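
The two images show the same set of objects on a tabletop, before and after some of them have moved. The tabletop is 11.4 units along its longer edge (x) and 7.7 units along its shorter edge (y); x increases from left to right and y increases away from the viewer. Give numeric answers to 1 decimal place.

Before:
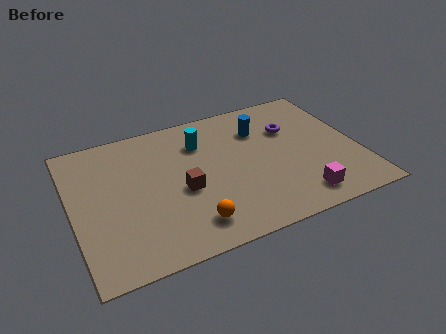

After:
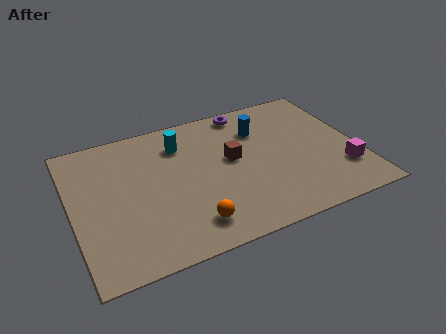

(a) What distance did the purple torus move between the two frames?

2.3

From (8.9, 5.2) to (7.3, 6.9), the purple torus covered √(1.6² + 1.7²) ≈ 2.3 units.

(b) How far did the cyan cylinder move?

0.8

From (5.3, 5.7) to (4.5, 5.9), the cyan cylinder covered √(0.8² + 0.2²) ≈ 0.8 units.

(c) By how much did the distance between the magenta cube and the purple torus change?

+1.8

Before: roughly 4.0 units apart; after: 5.8. That's 1.8 units further apart.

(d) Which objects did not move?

the blue cylinder and the orange sphere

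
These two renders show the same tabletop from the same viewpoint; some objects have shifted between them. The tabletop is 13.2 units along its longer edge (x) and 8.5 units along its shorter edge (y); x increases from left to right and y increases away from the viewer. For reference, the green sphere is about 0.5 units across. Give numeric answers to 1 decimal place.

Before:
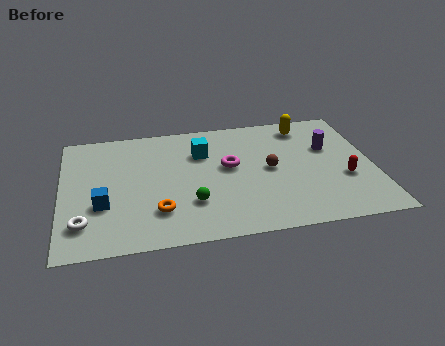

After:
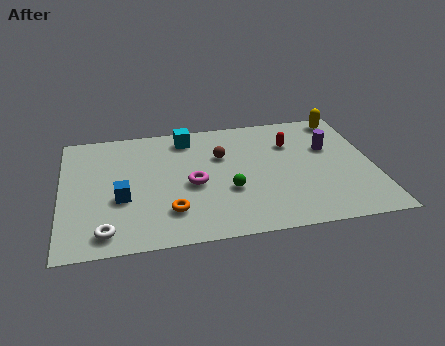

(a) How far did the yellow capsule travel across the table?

1.7

From (10.5, 7.2) to (12.2, 7.5), the yellow capsule covered √(1.7² + 0.3²) ≈ 1.7 units.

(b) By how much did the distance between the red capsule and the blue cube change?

-2.4

They were about 10.2 units apart before and 7.8 after — 2.4 units closer together.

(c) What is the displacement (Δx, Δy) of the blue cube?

(0.8, 0.3)

From the two frames, the blue cube sits at roughly (1.7, 3.0) before and (2.5, 3.3) after.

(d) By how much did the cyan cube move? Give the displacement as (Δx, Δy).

(-0.6, 1.2)

From the two frames, the cyan cube sits at roughly (6.0, 6.0) before and (5.4, 7.2) after.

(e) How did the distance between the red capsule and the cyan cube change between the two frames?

-2.0

The distance was about 6.6 in the first image and 4.6 in the second, so they moved 2.0 units closer together.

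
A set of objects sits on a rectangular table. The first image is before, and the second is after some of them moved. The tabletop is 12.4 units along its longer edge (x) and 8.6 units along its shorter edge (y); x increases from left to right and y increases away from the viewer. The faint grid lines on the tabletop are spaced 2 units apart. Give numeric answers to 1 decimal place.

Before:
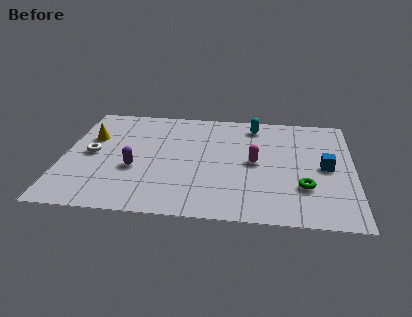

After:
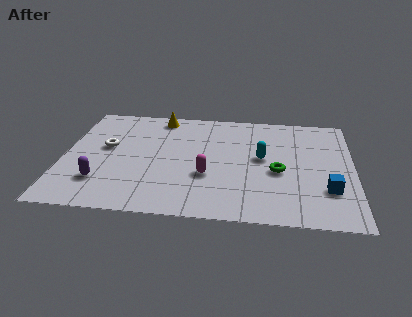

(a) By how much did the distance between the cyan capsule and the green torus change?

-4.0

The distance was about 5.2 in the first image and 1.2 in the second, so they moved 4.0 units closer together.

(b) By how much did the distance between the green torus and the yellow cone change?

-3.2

Before: roughly 9.7 units apart; after: 6.5. That's 3.2 units closer together.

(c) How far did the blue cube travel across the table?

1.7

The blue cube moved from about (11.2, 4.2) to (11.3, 2.5), a distance of √(0.1² + 1.7²) ≈ 1.7.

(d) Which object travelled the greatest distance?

the yellow cone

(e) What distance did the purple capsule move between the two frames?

1.8

From (3.1, 3.3) to (1.7, 2.2), the purple capsule covered √(1.4² + 1.1²) ≈ 1.8 units.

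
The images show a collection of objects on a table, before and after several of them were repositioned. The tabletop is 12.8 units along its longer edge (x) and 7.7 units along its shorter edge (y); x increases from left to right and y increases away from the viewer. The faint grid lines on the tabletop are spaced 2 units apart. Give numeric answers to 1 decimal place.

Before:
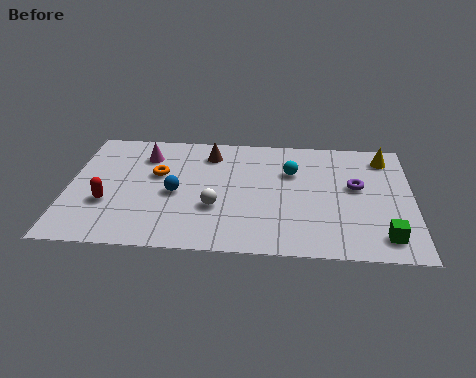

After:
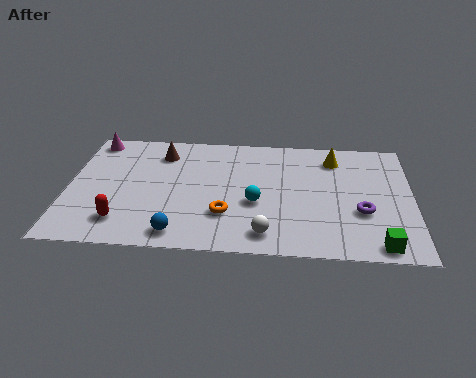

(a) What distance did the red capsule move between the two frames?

1.3

The red capsule moved from about (1.5, 2.7) to (2.1, 1.6), a distance of √(0.6² + 1.1²) ≈ 1.3.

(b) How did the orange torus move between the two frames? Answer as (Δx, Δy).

(2.6, -2.4)

The orange torus was at about (3.3, 4.7) and moved to about (5.9, 2.3).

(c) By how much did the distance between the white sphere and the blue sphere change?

+1.5

They were about 1.7 units apart before and 3.2 after — 1.5 units further apart.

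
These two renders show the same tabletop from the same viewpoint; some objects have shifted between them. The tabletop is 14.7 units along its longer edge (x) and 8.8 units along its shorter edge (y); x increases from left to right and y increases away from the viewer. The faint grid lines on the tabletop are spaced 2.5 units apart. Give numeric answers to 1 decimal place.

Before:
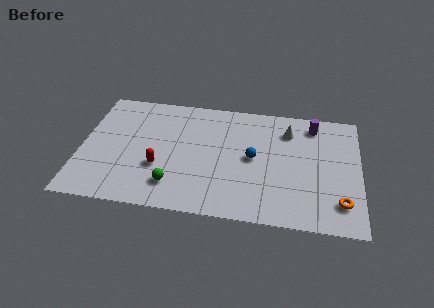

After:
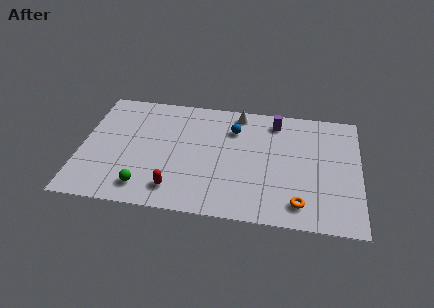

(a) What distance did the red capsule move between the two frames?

1.7

From (4.2, 3.1) to (5.1, 1.6), the red capsule covered √(0.9² + 1.5²) ≈ 1.7 units.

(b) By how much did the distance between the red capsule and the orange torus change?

-3.1

They were about 9.6 units apart before and 6.5 after — 3.1 units closer together.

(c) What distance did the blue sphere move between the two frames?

2.3

The blue sphere moved from about (9.1, 4.5) to (8.0, 6.5), a distance of √(1.1² + 2.0²) ≈ 2.3.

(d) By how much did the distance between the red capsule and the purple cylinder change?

-1.4

Before: roughly 9.1 units apart; after: 7.7. That's 1.4 units closer together.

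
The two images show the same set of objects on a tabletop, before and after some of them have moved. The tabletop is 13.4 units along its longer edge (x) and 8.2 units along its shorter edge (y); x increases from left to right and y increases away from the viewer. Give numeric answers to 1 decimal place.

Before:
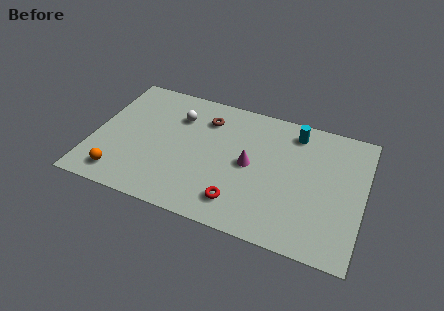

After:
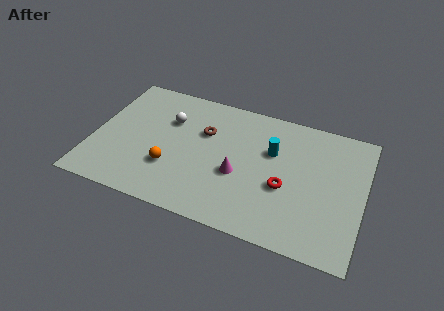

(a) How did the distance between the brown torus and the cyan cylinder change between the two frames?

-1.0

They were about 4.4 units apart before and 3.4 after — 1.0 units closer together.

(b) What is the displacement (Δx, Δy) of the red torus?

(2.1, 1.7)

From the two frames, the red torus sits at roughly (7.5, 1.6) before and (9.6, 3.3) after.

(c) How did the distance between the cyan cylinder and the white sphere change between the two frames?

-0.7

They were about 5.9 units apart before and 5.2 after — 0.7 units closer together.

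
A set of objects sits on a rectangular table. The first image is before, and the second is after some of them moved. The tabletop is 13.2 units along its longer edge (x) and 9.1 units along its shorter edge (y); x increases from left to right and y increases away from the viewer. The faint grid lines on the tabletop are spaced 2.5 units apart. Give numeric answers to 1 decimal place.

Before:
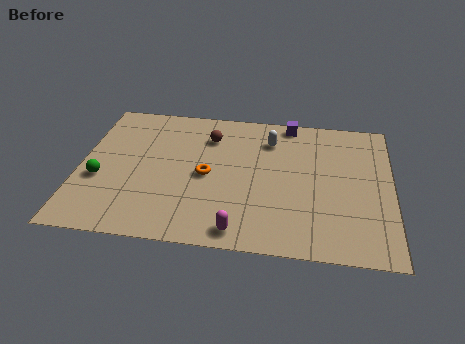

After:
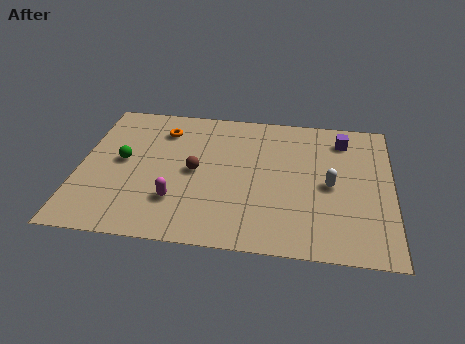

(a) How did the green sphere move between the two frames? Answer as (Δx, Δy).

(0.9, 1.3)

The green sphere was at about (0.9, 3.5) and moved to about (1.8, 4.8).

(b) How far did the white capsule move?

3.7

From (8.0, 7.0) to (10.6, 4.3), the white capsule covered √(2.6² + 2.7²) ≈ 3.7 units.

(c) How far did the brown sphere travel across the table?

2.5

The brown sphere was near (5.4, 6.9) before and (4.9, 4.5) after, so it travelled √(0.5² + 2.4²) ≈ 2.5 units.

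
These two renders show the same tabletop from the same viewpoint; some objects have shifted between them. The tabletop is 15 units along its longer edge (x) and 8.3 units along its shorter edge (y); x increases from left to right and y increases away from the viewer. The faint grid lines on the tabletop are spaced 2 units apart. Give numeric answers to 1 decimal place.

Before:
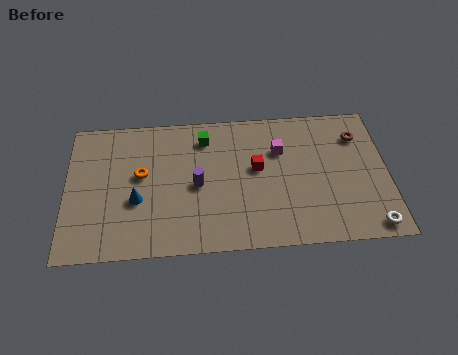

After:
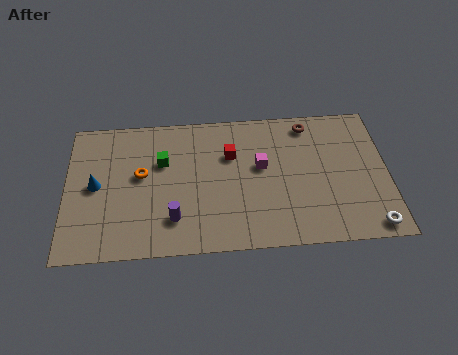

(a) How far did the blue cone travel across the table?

2.1

The blue cone moved from about (3.3, 3.2) to (1.4, 4.2), a distance of √(1.9² + 1.0²) ≈ 2.1.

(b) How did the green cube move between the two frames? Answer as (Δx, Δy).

(-2.0, -1.3)

The green cube started near (6.5, 6.7) and ended near (4.5, 5.4).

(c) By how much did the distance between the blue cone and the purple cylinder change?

+1.3

The distance was about 2.9 in the first image and 4.2 in the second, so they moved 1.3 units further apart.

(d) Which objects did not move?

the orange torus and the white torus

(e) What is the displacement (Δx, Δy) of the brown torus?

(-2.3, 0.9)

The brown torus started near (13.7, 6.3) and ended near (11.4, 7.2).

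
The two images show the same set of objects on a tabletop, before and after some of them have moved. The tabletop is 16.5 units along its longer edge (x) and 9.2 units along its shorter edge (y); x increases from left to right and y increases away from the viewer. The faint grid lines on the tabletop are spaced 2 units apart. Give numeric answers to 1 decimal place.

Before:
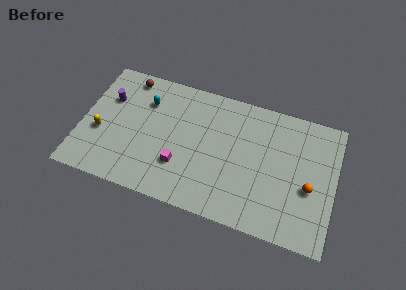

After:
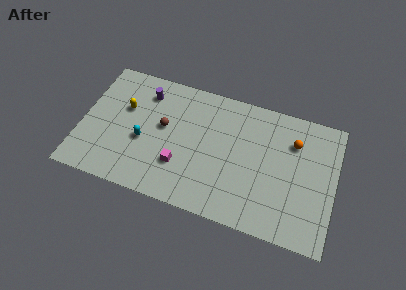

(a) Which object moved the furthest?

the brown sphere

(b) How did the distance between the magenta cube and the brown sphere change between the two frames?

-3.9

They were about 6.6 units apart before and 2.7 after — 3.9 units closer together.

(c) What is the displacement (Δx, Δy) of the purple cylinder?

(2.3, 1.1)

The purple cylinder was at about (1.6, 6.2) and moved to about (3.9, 7.3).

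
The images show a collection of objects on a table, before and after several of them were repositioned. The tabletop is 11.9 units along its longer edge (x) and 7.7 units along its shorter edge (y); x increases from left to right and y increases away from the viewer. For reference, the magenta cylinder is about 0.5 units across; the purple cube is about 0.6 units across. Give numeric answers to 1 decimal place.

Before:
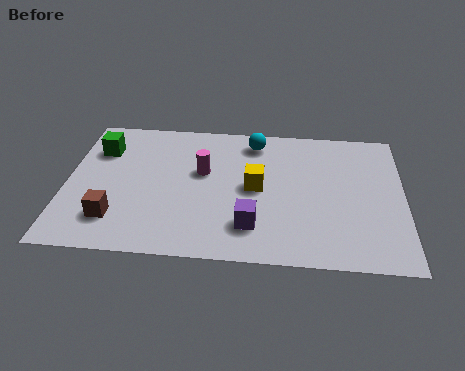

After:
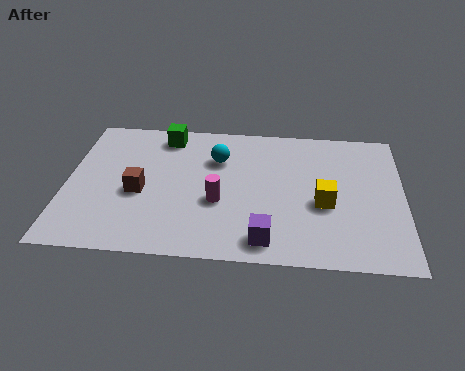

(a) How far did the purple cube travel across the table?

0.9

From (6.6, 1.8) to (7.1, 1.1), the purple cube covered √(0.5² + 0.7²) ≈ 0.9 units.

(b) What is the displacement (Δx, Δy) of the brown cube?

(0.8, 1.5)

From the two frames, the brown cube sits at roughly (1.8, 1.8) before and (2.6, 3.3) after.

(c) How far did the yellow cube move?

2.5

From (6.7, 3.9) to (9.1, 3.2), the yellow cube covered √(2.4² + 0.7²) ≈ 2.5 units.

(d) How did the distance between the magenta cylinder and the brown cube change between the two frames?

-1.3

They were about 4.1 units apart before and 2.8 after — 1.3 units closer together.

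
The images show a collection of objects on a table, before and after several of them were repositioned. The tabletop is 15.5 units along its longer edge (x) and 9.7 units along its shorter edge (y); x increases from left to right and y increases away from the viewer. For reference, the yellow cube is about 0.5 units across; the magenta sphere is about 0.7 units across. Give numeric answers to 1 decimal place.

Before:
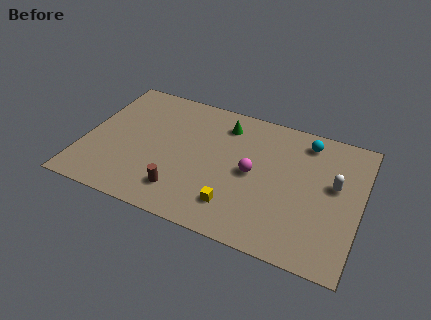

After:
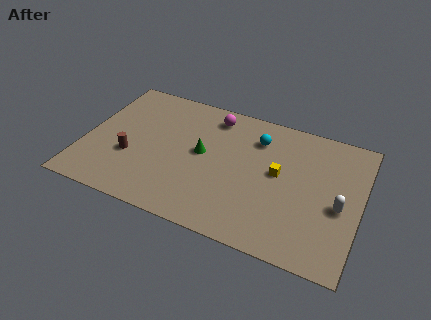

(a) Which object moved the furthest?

the magenta sphere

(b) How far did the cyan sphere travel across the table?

2.8

The cyan sphere moved from about (12.2, 8.2) to (9.5, 7.4), a distance of √(2.7² + 0.8²) ≈ 2.8.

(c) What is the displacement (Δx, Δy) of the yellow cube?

(2.1, 3.2)

The yellow cube started near (8.8, 2.1) and ended near (10.9, 5.3).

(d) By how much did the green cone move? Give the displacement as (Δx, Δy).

(-1.0, -2.6)

The green cone was at about (7.6, 7.8) and moved to about (6.6, 5.2).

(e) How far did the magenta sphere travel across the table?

4.3

The magenta sphere was near (9.5, 4.8) before and (6.9, 8.2) after, so it travelled √(2.6² + 3.4²) ≈ 4.3 units.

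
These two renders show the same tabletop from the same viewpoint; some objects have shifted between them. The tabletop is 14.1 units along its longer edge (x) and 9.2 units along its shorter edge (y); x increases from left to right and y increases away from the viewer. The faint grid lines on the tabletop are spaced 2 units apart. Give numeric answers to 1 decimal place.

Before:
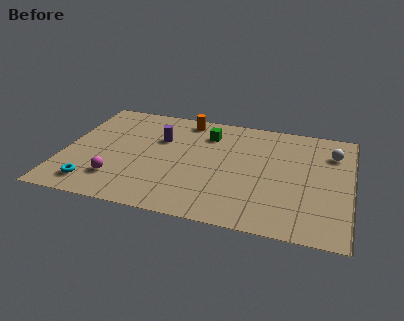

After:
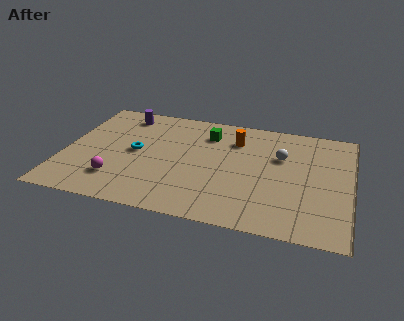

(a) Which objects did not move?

the magenta sphere and the green cube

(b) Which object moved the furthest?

the cyan torus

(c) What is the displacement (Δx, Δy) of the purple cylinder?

(-2.0, 1.7)

The purple cylinder was at about (4.6, 6.1) and moved to about (2.6, 7.8).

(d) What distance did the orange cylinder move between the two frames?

2.9

The orange cylinder moved from about (5.7, 8.1) to (8.3, 6.9), a distance of √(2.6² + 1.2²) ≈ 2.9.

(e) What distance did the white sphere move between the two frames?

2.7

The white sphere moved from about (13.1, 6.9) to (10.6, 6.0), a distance of √(2.5² + 0.9²) ≈ 2.7.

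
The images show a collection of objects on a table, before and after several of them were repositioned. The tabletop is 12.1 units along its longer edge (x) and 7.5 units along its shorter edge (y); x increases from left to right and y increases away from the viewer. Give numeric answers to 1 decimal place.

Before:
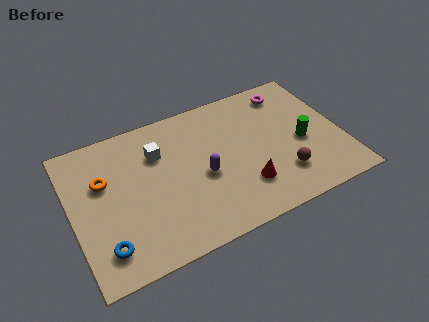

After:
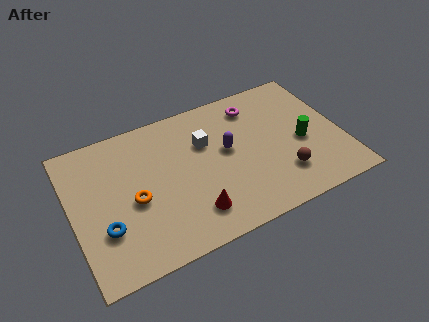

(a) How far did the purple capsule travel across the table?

1.5

The purple capsule was near (5.8, 3.3) before and (7.0, 4.2) after, so it travelled √(1.2² + 0.9²) ≈ 1.5 units.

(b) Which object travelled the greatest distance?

the red cone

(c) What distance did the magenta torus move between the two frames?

1.6

From (10.1, 6.3) to (8.5, 6.1), the magenta torus covered √(1.6² + 0.2²) ≈ 1.6 units.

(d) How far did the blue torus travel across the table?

0.9

The blue torus moved from about (1.2, 1.5) to (1.3, 2.4), a distance of √(0.1² + 0.9²) ≈ 0.9.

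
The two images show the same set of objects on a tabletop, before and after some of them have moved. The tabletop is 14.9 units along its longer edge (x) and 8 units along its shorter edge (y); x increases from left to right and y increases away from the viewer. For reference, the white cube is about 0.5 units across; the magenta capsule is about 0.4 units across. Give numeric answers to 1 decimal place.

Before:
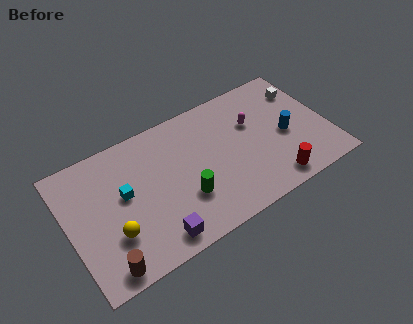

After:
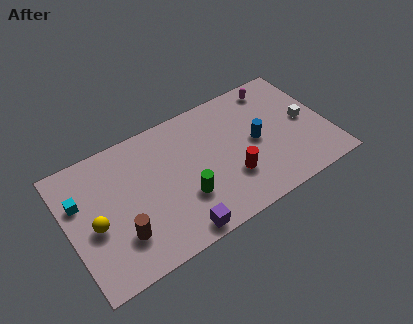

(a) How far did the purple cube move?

1.2

The purple cube moved from about (4.5, 1.1) to (5.7, 0.8), a distance of √(1.2² + 0.3²) ≈ 1.2.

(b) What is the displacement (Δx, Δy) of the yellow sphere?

(-0.9, 1.0)

The yellow sphere was at about (2.3, 2.5) and moved to about (1.4, 3.5).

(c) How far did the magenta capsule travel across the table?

2.3

The magenta capsule moved from about (10.8, 5.2) to (12.4, 6.9), a distance of √(1.6² + 1.7²) ≈ 2.3.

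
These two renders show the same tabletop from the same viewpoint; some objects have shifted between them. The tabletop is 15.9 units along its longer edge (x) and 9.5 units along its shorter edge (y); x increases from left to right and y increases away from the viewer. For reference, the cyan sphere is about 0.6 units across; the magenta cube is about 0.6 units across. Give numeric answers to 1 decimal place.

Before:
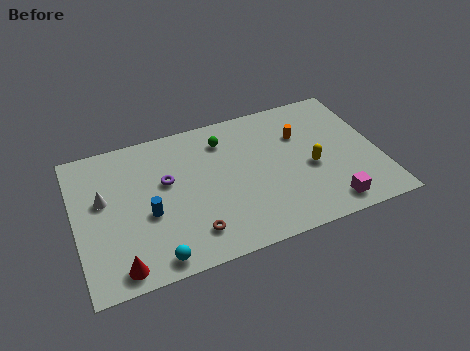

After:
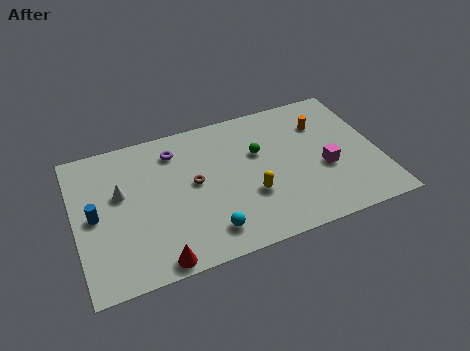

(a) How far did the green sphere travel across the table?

2.3

The green sphere was near (8.0, 7.5) before and (9.7, 6.0) after, so it travelled √(1.7² + 1.5²) ≈ 2.3 units.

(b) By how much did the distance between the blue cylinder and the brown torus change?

+2.3

The distance was about 2.9 in the first image and 5.2 in the second, so they moved 2.3 units further apart.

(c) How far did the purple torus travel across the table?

2.0

The purple torus was near (4.8, 5.7) before and (5.4, 7.6) after, so it travelled √(0.6² + 1.9²) ≈ 2.0 units.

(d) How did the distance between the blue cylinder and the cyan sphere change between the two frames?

+3.5

The distance was about 2.9 in the first image and 6.4 in the second, so they moved 3.5 units further apart.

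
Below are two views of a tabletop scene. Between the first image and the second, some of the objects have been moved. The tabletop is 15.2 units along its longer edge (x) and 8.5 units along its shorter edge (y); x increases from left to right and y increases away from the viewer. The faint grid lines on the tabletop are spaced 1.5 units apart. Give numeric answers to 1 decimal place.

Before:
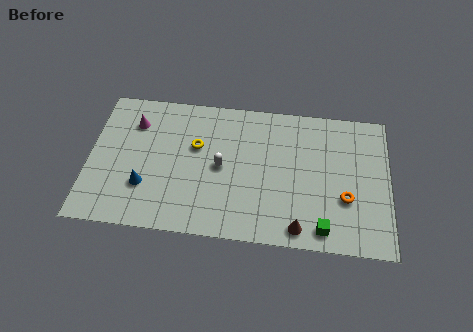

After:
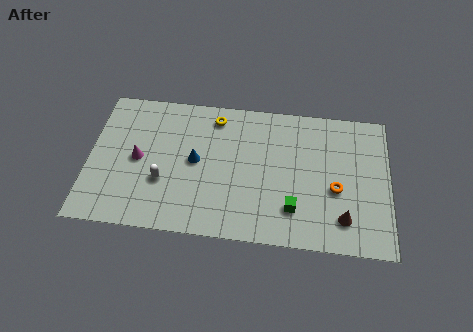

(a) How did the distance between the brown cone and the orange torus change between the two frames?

-1.3

Before: roughly 3.0 units apart; after: 1.7. That's 1.3 units closer together.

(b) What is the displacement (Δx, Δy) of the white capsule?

(-2.9, -1.2)

From the two frames, the white capsule sits at roughly (6.7, 4.2) before and (3.8, 3.0) after.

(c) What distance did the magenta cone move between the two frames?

2.2

The magenta cone was near (2.2, 6.4) before and (2.5, 4.2) after, so it travelled √(0.3² + 2.2²) ≈ 2.2 units.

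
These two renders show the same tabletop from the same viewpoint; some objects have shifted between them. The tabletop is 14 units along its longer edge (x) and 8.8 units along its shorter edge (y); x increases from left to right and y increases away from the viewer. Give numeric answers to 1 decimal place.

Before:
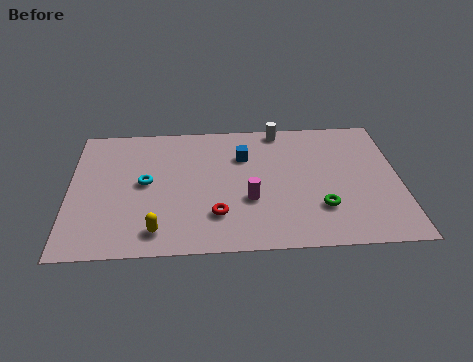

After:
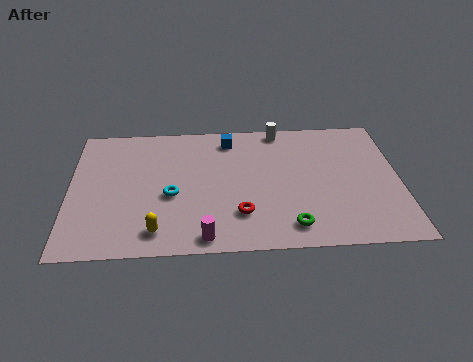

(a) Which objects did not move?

the white cylinder and the yellow capsule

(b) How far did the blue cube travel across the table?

1.3

The blue cube was near (7.4, 6.2) before and (6.8, 7.4) after, so it travelled √(0.6² + 1.2²) ≈ 1.3 units.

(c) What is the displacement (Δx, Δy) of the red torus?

(1.0, 0.0)

From the two frames, the red torus sits at roughly (6.2, 2.3) before and (7.2, 2.3) after.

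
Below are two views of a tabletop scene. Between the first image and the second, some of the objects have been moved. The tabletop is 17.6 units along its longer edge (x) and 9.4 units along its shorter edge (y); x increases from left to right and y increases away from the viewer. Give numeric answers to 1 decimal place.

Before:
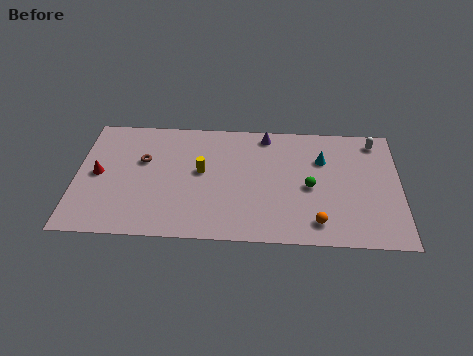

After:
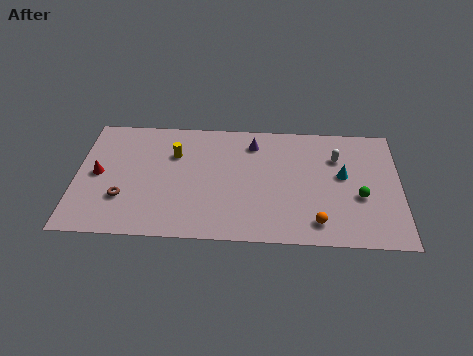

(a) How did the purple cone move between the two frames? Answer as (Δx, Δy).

(-0.7, -0.7)

The purple cone started near (10.3, 8.3) and ended near (9.6, 7.6).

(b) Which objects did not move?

the red cone and the orange sphere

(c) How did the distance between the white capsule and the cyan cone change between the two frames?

-1.9

They were about 3.3 units apart before and 1.4 after — 1.9 units closer together.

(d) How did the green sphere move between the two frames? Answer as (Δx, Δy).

(2.7, -0.6)

The green sphere started near (12.7, 4.3) and ended near (15.4, 3.7).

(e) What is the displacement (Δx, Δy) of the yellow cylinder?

(-1.5, 1.3)

The yellow cylinder started near (6.8, 5.2) and ended near (5.3, 6.5).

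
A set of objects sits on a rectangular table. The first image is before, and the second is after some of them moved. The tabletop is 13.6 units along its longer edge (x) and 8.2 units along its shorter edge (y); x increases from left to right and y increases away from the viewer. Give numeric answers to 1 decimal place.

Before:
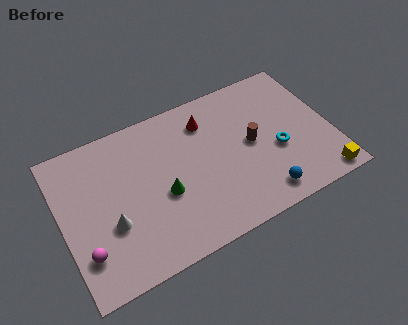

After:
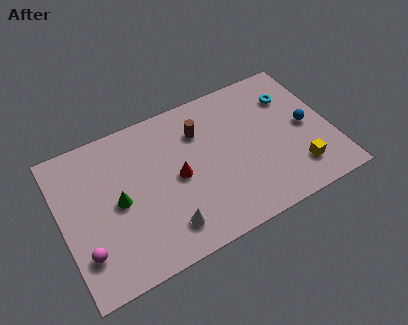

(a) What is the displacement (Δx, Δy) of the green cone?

(-2.2, 0.6)

The green cone started near (5.0, 3.4) and ended near (2.8, 4.0).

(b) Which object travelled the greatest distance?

the blue sphere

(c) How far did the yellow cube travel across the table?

1.5

From (12.7, 0.8) to (11.6, 1.8), the yellow cube covered √(1.1² + 1.0²) ≈ 1.5 units.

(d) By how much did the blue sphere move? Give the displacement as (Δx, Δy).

(2.7, 2.8)

The blue sphere was at about (9.7, 1.2) and moved to about (12.4, 4.0).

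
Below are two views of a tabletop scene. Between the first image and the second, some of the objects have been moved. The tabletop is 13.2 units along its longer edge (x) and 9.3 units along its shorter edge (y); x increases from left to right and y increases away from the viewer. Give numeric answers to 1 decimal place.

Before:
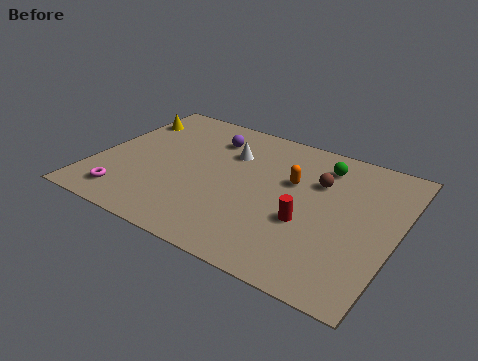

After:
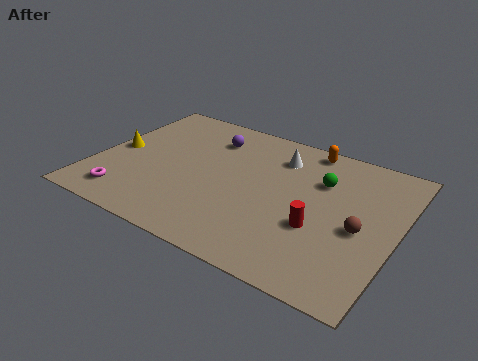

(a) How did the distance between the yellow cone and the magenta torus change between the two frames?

-2.5

They were about 5.7 units apart before and 3.2 after — 2.5 units closer together.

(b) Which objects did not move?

the magenta torus and the purple sphere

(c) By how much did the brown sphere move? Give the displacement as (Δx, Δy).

(2.1, -2.2)

The brown sphere started near (9.6, 6.3) and ended near (11.7, 4.1).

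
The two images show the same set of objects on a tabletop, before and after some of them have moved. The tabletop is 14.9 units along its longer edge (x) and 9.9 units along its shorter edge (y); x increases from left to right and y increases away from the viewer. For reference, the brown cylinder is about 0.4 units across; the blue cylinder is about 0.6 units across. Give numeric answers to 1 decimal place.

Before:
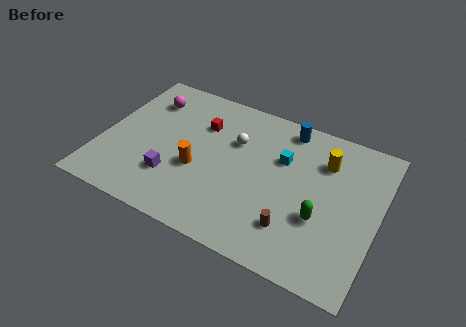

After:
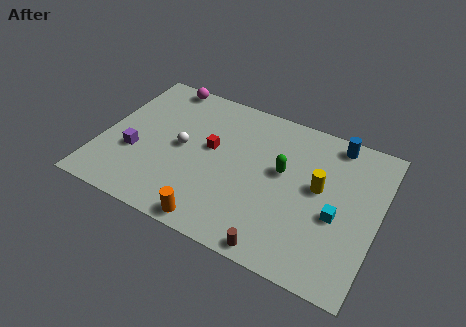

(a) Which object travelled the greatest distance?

the cyan cube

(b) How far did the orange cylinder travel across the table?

3.3

From (5.3, 3.9) to (6.7, 0.9), the orange cylinder covered √(1.4² + 3.0²) ≈ 3.3 units.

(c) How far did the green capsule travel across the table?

3.1

The green capsule moved from about (12.0, 3.6) to (9.7, 5.7), a distance of √(2.3² + 2.1²) ≈ 3.1.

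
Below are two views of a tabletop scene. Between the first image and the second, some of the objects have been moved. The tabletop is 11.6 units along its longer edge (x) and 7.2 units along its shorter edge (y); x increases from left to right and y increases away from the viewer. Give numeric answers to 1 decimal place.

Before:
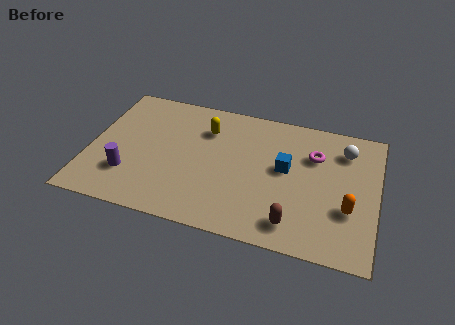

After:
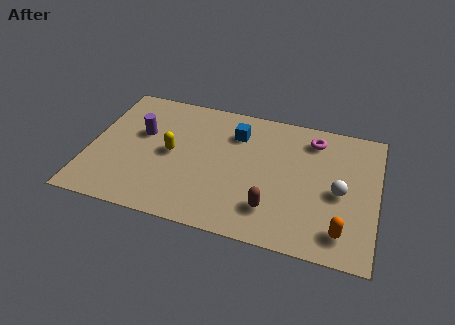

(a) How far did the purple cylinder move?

2.4

The purple cylinder moved from about (1.7, 2.0) to (2.0, 4.4), a distance of √(0.3² + 2.4²) ≈ 2.4.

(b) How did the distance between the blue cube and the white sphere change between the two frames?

+2.0

The distance was about 2.8 in the first image and 4.8 in the second, so they moved 2.0 units further apart.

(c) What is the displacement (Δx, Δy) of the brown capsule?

(-0.9, 0.5)

The brown capsule was at about (8.4, 1.2) and moved to about (7.5, 1.7).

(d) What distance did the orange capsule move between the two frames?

1.2

From (10.5, 2.5) to (10.3, 1.3), the orange capsule covered √(0.2² + 1.2²) ≈ 1.2 units.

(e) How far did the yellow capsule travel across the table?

2.1

The yellow capsule was near (4.6, 5.3) before and (3.3, 3.6) after, so it travelled √(1.3² + 1.7²) ≈ 2.1 units.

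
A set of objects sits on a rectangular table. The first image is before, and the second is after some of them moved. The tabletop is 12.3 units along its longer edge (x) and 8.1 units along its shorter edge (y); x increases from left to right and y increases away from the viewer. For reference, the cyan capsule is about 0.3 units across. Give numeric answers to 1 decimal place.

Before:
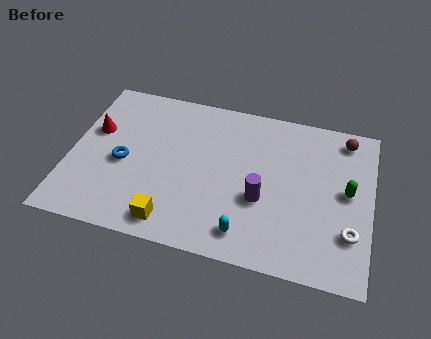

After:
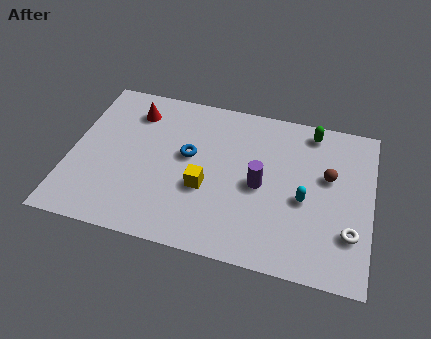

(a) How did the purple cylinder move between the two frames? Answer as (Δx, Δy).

(-0.1, 0.7)

From the two frames, the purple cylinder sits at roughly (7.9, 3.1) before and (7.8, 3.8) after.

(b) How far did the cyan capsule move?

3.1

The cyan capsule moved from about (7.4, 1.3) to (9.6, 3.5), a distance of √(2.2² + 2.2²) ≈ 3.1.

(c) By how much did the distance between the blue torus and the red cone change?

+1.1

They were about 1.9 units apart before and 3.0 after — 1.1 units further apart.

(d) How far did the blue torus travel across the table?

2.8

The blue torus was near (2.2, 3.6) before and (4.8, 4.6) after, so it travelled √(2.6² + 1.0²) ≈ 2.8 units.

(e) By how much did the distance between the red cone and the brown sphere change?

-2.2

The distance was about 10.4 in the first image and 8.2 in the second, so they moved 2.2 units closer together.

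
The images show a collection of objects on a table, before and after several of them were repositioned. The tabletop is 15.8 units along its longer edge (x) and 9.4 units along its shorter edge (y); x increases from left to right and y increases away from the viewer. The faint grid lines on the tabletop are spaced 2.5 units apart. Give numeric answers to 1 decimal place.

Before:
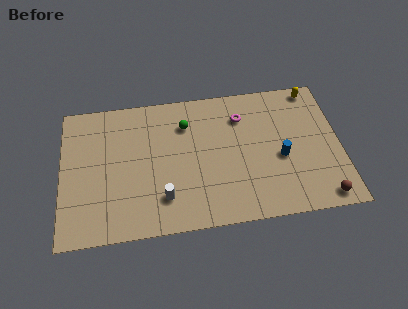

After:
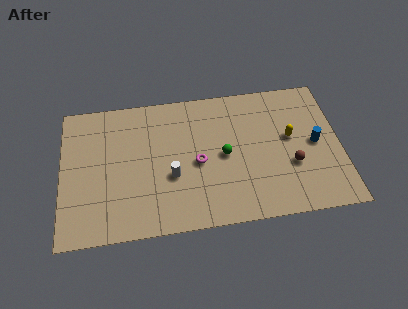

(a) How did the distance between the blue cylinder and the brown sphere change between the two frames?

-1.8

Before: roughly 3.7 units apart; after: 1.9. That's 1.8 units closer together.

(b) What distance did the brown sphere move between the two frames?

2.9

The brown sphere moved from about (14.6, 1.0) to (13.0, 3.4), a distance of √(1.6² + 2.4²) ≈ 2.9.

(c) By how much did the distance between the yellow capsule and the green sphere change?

-3.7

Before: roughly 7.6 units apart; after: 3.9. That's 3.7 units closer together.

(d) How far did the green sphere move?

3.2

The green sphere moved from about (7.1, 7.0) to (9.2, 4.6), a distance of √(2.1² + 2.4²) ≈ 3.2.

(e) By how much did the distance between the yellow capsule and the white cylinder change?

-3.8

They were about 10.8 units apart before and 7.0 after — 3.8 units closer together.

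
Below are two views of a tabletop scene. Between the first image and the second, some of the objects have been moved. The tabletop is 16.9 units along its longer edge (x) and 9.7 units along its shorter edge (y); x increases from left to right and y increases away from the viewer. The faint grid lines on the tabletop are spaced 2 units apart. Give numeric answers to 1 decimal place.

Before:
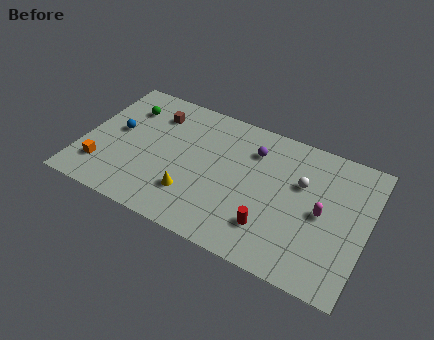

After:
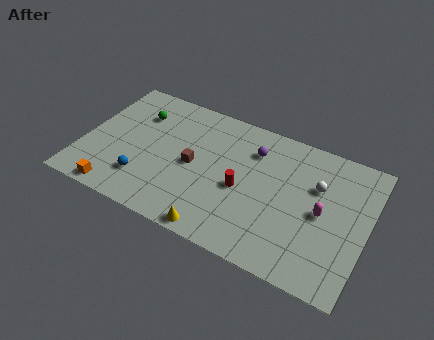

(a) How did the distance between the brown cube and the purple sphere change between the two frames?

-1.8

Before: roughly 6.0 units apart; after: 4.2. That's 1.8 units closer together.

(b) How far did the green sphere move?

0.7

The green sphere moved from about (2.2, 7.3) to (2.9, 7.1), a distance of √(0.7² + 0.2²) ≈ 0.7.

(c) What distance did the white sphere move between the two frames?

0.9

From (12.9, 6.2) to (13.8, 6.4), the white sphere covered √(0.9² + 0.2²) ≈ 0.9 units.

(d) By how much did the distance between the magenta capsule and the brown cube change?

-3.1

They were about 10.8 units apart before and 7.7 after — 3.1 units closer together.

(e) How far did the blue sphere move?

3.5

From (1.9, 5.3) to (3.9, 2.4), the blue sphere covered √(2.0² + 2.9²) ≈ 3.5 units.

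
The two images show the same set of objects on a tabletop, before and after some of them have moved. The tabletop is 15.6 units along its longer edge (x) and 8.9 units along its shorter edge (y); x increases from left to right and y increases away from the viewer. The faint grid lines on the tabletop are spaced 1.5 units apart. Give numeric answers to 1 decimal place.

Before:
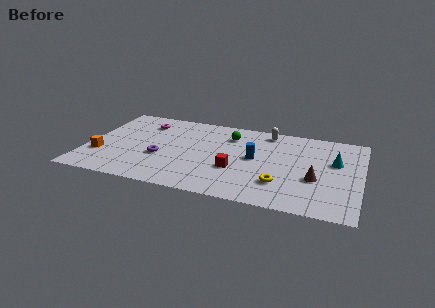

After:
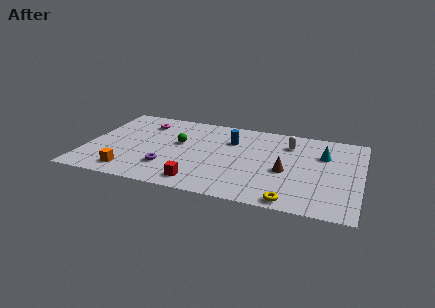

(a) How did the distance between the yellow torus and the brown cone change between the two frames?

+0.9

They were about 2.1 units apart before and 3.0 after — 0.9 units further apart.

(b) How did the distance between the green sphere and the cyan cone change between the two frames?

+2.0

Before: roughly 6.2 units apart; after: 8.2. That's 2.0 units further apart.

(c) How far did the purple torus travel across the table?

1.1

The purple torus moved from about (4.3, 3.4) to (4.8, 2.4), a distance of √(0.5² + 1.0²) ≈ 1.1.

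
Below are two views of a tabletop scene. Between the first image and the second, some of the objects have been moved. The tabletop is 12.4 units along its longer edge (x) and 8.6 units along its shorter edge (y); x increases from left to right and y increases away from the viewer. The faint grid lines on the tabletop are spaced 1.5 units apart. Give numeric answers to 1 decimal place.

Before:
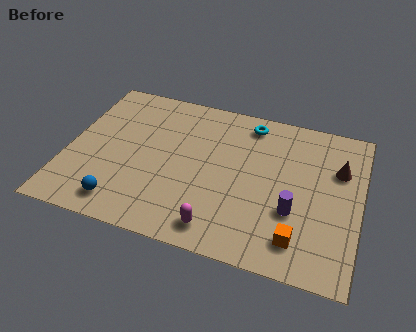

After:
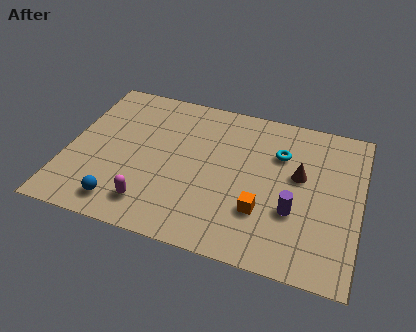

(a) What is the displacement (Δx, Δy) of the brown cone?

(-1.6, -0.8)

The brown cone started near (11.4, 5.8) and ended near (9.8, 5.0).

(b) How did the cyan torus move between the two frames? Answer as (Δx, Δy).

(1.4, -1.4)

From the two frames, the cyan torus sits at roughly (7.5, 7.4) before and (8.9, 6.0) after.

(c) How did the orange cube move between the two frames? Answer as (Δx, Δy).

(-1.6, 1.0)

From the two frames, the orange cube sits at roughly (10.0, 1.6) before and (8.4, 2.6) after.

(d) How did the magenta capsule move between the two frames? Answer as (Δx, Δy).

(-2.9, 0.4)

The magenta capsule was at about (6.7, 1.2) and moved to about (3.8, 1.6).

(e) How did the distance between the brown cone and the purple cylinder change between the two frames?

-1.3

Before: roughly 3.3 units apart; after: 2.0. That's 1.3 units closer together.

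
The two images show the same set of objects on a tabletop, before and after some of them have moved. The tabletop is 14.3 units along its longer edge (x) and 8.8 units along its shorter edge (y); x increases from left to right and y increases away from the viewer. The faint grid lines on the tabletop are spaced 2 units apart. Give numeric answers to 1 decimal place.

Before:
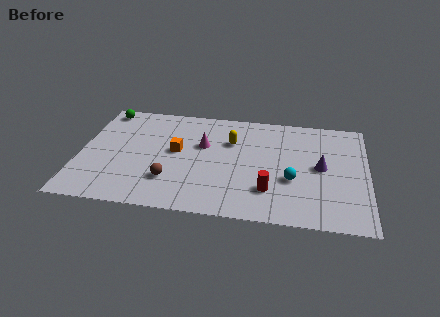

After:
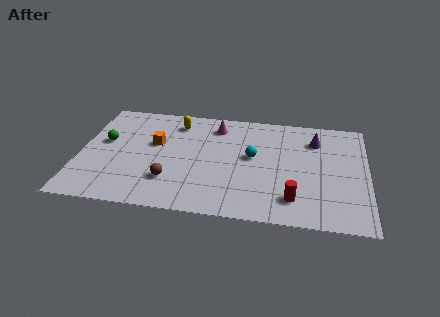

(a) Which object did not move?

the brown sphere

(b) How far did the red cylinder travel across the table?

1.3

The red cylinder moved from about (9.5, 2.3) to (10.7, 1.8), a distance of √(1.2² + 0.5²) ≈ 1.3.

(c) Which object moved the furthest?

the yellow capsule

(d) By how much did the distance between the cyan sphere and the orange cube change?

-1.1

They were about 6.0 units apart before and 4.9 after — 1.1 units closer together.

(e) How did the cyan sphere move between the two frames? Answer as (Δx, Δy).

(-2.0, 1.6)

The cyan sphere started near (10.6, 3.3) and ended near (8.6, 4.9).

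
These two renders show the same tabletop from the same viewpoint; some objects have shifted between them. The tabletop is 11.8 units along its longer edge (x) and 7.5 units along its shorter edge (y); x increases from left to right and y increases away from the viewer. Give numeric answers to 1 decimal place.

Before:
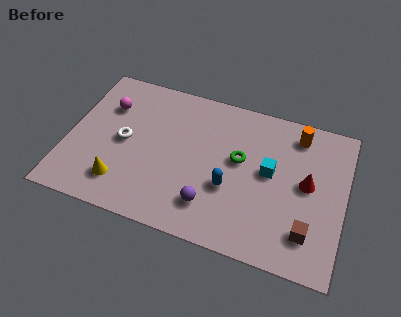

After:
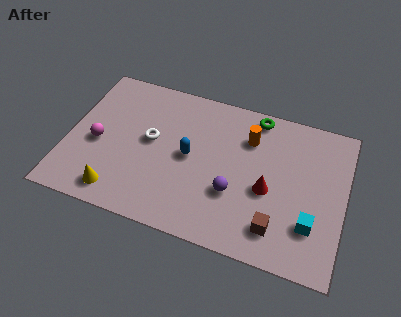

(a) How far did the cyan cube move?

2.8

From (8.6, 4.1) to (10.5, 2.1), the cyan cube covered √(1.9² + 2.0²) ≈ 2.8 units.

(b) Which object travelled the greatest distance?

the cyan cube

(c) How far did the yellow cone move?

0.5

The yellow cone was near (2.5, 1.6) before and (2.4, 1.1) after, so it travelled √(0.1² + 0.5²) ≈ 0.5 units.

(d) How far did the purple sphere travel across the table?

1.3

The purple sphere moved from about (6.3, 1.7) to (7.2, 2.6), a distance of √(0.9² + 0.9²) ≈ 1.3.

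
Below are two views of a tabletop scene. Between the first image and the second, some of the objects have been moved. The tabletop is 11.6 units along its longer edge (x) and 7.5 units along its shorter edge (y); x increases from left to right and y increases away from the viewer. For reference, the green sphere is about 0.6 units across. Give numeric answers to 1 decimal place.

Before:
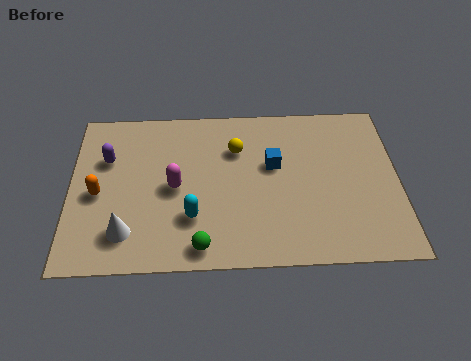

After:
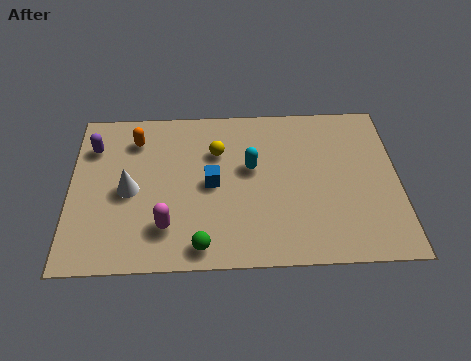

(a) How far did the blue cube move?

2.3

The blue cube moved from about (7.2, 4.5) to (5.0, 3.7), a distance of √(2.2² + 0.8²) ≈ 2.3.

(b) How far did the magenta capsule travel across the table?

1.8

The magenta capsule moved from about (3.7, 3.6) to (3.4, 1.8), a distance of √(0.3² + 1.8²) ≈ 1.8.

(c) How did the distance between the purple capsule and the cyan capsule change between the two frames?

+1.6

The distance was about 4.1 in the first image and 5.7 in the second, so they moved 1.6 units further apart.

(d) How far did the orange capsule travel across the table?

2.8

The orange capsule was near (1.0, 3.4) before and (2.3, 5.9) after, so it travelled √(1.3² + 2.5²) ≈ 2.8 units.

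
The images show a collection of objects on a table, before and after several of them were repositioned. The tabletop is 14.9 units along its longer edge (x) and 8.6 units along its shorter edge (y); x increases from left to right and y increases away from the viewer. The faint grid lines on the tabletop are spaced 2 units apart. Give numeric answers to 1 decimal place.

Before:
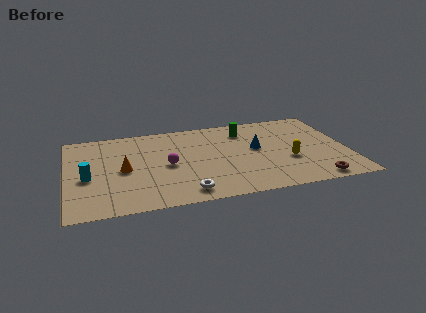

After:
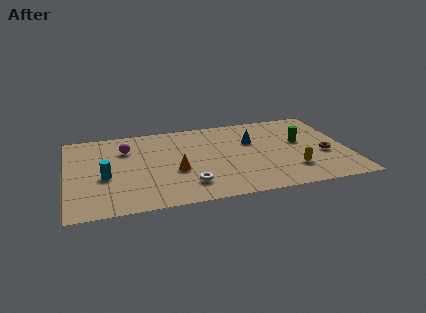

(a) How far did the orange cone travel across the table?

2.8

The orange cone moved from about (3.0, 4.1) to (5.7, 3.4), a distance of √(2.7² + 0.7²) ≈ 2.8.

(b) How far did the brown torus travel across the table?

2.6

The brown torus was near (12.9, 0.9) before and (13.6, 3.4) after, so it travelled √(0.7² + 2.5²) ≈ 2.6 units.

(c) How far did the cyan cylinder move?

0.9

The cyan cylinder moved from about (1.1, 3.7) to (2.0, 3.6), a distance of √(0.9² + 0.1²) ≈ 0.9.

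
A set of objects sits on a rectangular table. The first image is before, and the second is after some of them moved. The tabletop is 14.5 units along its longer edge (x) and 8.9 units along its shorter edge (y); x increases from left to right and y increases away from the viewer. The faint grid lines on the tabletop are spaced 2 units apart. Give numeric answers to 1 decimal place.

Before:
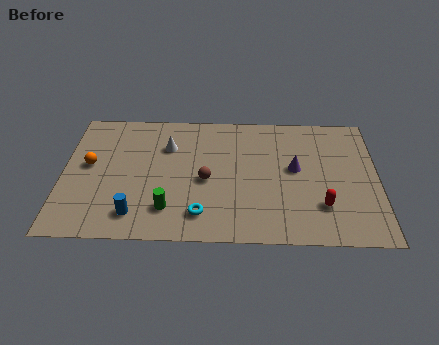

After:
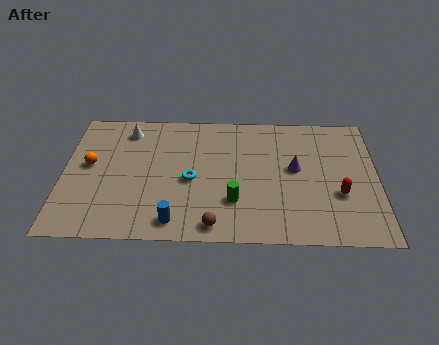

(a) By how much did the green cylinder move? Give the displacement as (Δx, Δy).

(3.0, 0.6)

The green cylinder was at about (4.9, 2.0) and moved to about (7.9, 2.6).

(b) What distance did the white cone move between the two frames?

2.2

The white cone was near (4.8, 6.3) before and (2.9, 7.4) after, so it travelled √(1.9² + 1.1²) ≈ 2.2 units.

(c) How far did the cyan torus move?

2.4

The cyan torus moved from about (6.4, 1.7) to (5.9, 4.0), a distance of √(0.5² + 2.3²) ≈ 2.4.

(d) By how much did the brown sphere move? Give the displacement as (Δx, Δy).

(0.4, -3.0)

The brown sphere started near (6.6, 4.0) and ended near (7.0, 1.0).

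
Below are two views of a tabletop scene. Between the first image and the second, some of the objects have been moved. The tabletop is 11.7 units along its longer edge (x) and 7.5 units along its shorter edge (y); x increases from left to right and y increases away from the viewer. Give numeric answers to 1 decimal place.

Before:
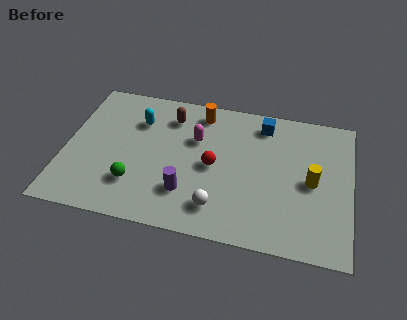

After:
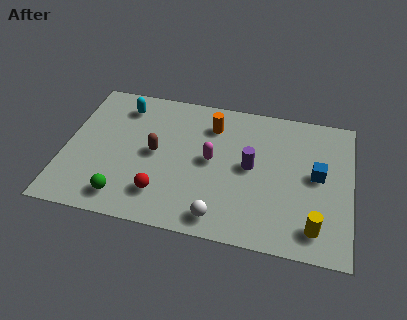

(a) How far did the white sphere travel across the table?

0.5

The white sphere was near (6.4, 1.5) before and (6.5, 1.0) after, so it travelled √(0.1² + 0.5²) ≈ 0.5 units.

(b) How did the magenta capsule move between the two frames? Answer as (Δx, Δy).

(0.7, -1.0)

From the two frames, the magenta capsule sits at roughly (5.3, 4.9) before and (6.0, 3.9) after.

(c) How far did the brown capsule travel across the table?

2.2

The brown capsule moved from about (4.2, 5.9) to (3.7, 3.8), a distance of √(0.5² + 2.1²) ≈ 2.2.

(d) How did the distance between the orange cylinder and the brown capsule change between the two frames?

+1.7

The distance was about 1.3 in the first image and 3.0 in the second, so they moved 1.7 units further apart.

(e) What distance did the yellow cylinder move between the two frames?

2.3

The yellow cylinder moved from about (10.1, 3.6) to (10.3, 1.3), a distance of √(0.2² + 2.3²) ≈ 2.3.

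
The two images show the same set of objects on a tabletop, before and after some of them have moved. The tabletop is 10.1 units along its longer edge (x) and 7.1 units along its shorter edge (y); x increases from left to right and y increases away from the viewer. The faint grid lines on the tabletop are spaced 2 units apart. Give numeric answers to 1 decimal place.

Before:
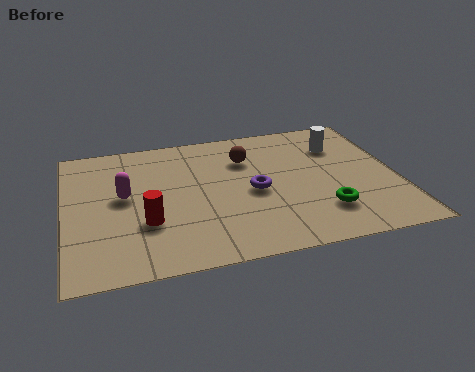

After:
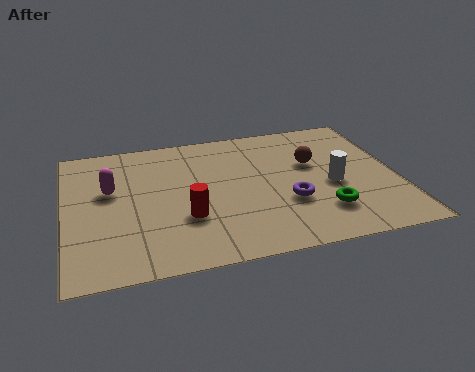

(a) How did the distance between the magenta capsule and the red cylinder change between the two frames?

+1.3

Before: roughly 1.6 units apart; after: 2.9. That's 1.3 units further apart.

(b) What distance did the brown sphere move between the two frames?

2.1

From (5.6, 5.1) to (7.6, 4.4), the brown sphere covered √(2.0² + 0.7²) ≈ 2.1 units.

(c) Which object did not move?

the green torus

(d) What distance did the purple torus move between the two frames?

1.3

From (5.7, 3.3) to (6.7, 2.5), the purple torus covered √(1.0² + 0.8²) ≈ 1.3 units.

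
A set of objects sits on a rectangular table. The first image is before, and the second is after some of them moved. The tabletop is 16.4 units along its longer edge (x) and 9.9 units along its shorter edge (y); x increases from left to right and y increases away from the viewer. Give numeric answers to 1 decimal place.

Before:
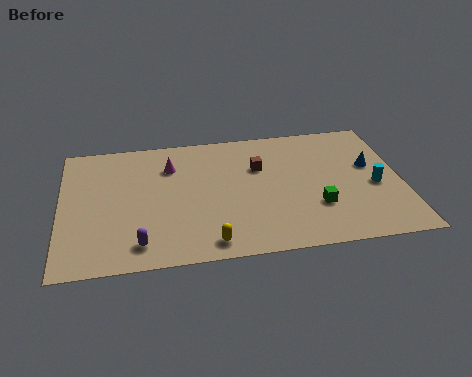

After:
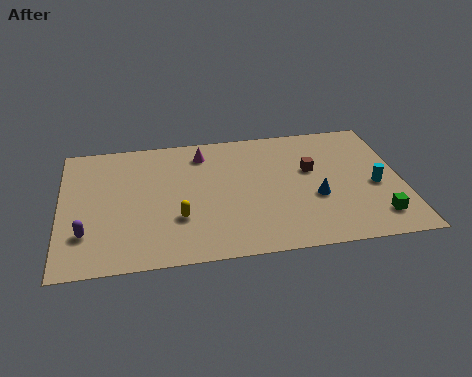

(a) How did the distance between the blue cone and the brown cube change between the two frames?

-3.2

Before: roughly 5.4 units apart; after: 2.2. That's 3.2 units closer together.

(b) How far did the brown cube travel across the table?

2.6

The brown cube moved from about (9.6, 6.6) to (12.1, 6.0), a distance of √(2.5² + 0.6²) ≈ 2.6.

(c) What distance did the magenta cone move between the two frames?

1.8

The magenta cone moved from about (5.3, 7.3) to (6.9, 8.1), a distance of √(1.6² + 0.8²) ≈ 1.8.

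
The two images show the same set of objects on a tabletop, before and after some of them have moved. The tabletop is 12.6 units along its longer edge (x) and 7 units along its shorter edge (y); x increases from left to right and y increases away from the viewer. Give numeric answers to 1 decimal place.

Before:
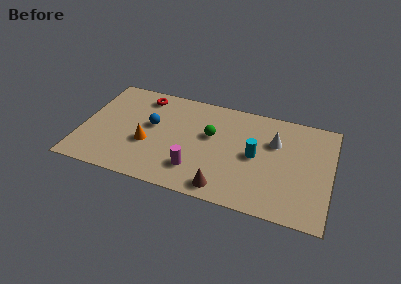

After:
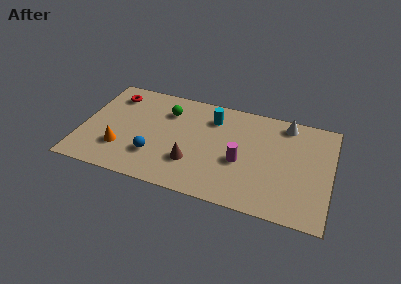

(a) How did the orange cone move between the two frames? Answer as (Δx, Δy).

(-1.3, -0.7)

From the two frames, the orange cone sits at roughly (3.4, 2.7) before and (2.1, 2.0) after.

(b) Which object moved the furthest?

the cyan cylinder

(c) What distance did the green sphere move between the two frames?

2.5

The green sphere moved from about (6.5, 4.2) to (4.2, 5.2), a distance of √(2.3² + 1.0²) ≈ 2.5.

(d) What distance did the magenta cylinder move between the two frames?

2.5

The magenta cylinder was near (5.9, 1.7) before and (8.1, 2.9) after, so it travelled √(2.2² + 1.2²) ≈ 2.5 units.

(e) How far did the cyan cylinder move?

3.0

The cyan cylinder was near (8.8, 3.5) before and (6.5, 5.4) after, so it travelled √(2.3² + 1.9²) ≈ 3.0 units.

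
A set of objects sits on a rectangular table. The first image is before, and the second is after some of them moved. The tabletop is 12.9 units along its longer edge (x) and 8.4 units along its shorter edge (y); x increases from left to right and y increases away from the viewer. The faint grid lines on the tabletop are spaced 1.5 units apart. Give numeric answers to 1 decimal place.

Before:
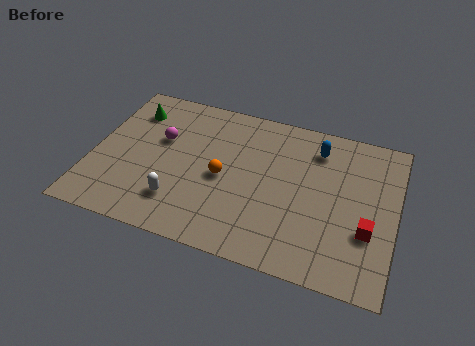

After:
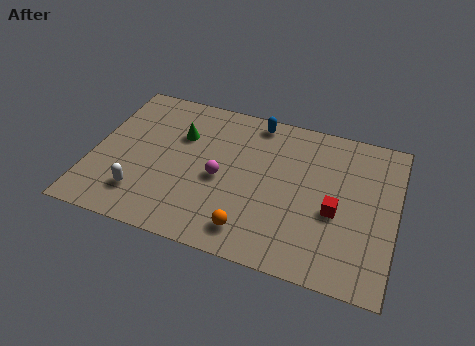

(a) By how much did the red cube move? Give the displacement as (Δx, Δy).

(-1.4, 0.6)

From the two frames, the red cube sits at roughly (11.8, 2.9) before and (10.4, 3.5) after.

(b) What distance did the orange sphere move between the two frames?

2.9

The orange sphere was near (5.6, 3.9) before and (7.0, 1.4) after, so it travelled √(1.4² + 2.5²) ≈ 2.9 units.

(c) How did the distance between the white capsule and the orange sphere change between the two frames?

+2.2

They were about 2.5 units apart before and 4.7 after — 2.2 units further apart.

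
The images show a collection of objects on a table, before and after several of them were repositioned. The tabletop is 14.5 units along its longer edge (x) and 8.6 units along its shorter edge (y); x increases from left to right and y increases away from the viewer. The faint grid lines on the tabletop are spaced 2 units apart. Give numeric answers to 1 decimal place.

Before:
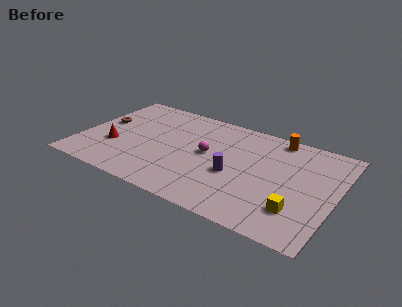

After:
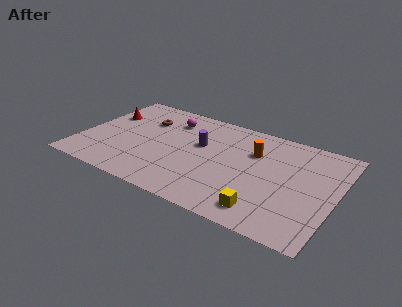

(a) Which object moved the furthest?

the magenta sphere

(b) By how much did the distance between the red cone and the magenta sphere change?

-1.7

The distance was about 5.4 in the first image and 3.7 in the second, so they moved 1.7 units closer together.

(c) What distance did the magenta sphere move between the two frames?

3.3

The magenta sphere moved from about (7.2, 4.6) to (4.7, 6.7), a distance of √(2.5² + 2.1²) ≈ 3.3.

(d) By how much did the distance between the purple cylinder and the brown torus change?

-4.5

They were about 8.0 units apart before and 3.5 after — 4.5 units closer together.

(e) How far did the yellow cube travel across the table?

1.9

The yellow cube moved from about (12.6, 2.2) to (10.9, 1.4), a distance of √(1.7² + 0.8²) ≈ 1.9.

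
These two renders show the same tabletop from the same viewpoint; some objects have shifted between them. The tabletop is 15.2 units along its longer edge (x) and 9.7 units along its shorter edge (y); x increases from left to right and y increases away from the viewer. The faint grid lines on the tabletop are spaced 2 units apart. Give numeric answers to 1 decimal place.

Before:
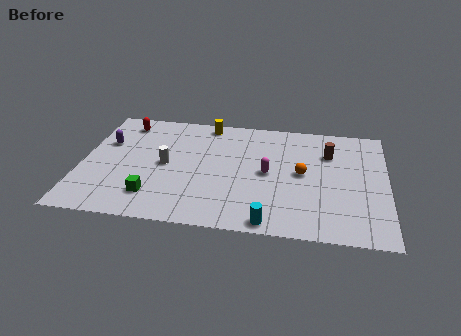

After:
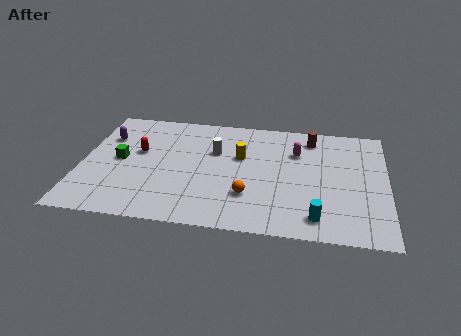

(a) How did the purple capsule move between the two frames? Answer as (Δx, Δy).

(0.0, 0.5)

The purple capsule was at about (1.1, 6.3) and moved to about (1.1, 6.8).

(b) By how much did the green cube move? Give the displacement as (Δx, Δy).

(-1.8, 2.8)

The green cube was at about (3.7, 2.1) and moved to about (1.9, 4.9).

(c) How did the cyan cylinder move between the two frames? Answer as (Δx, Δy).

(2.3, 0.7)

The cyan cylinder was at about (9.5, 0.8) and moved to about (11.8, 1.5).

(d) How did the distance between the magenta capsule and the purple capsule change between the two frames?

+1.3

Before: roughly 8.3 units apart; after: 9.6. That's 1.3 units further apart.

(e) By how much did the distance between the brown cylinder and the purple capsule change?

-0.8

The distance was about 11.2 in the first image and 10.4 in the second, so they moved 0.8 units closer together.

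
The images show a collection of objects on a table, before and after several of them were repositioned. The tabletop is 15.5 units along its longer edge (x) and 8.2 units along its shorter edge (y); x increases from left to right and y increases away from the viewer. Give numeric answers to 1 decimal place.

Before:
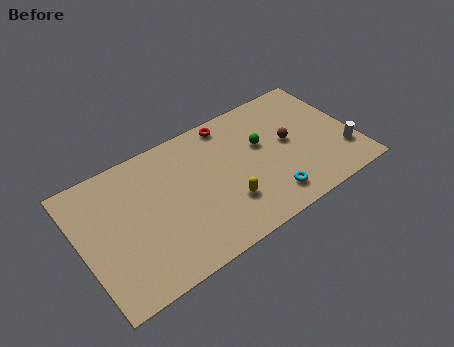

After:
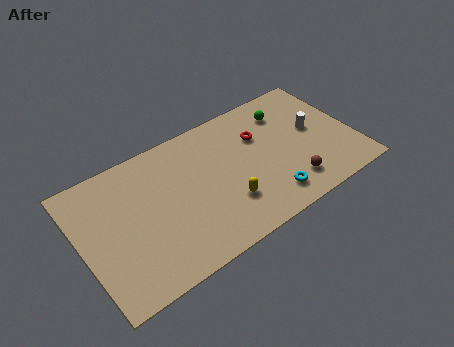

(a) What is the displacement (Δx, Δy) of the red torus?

(1.5, -1.7)

The red torus was at about (8.9, 7.3) and moved to about (10.4, 5.6).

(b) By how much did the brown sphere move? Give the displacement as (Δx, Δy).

(-0.4, -2.7)

From the two frames, the brown sphere sits at roughly (11.9, 4.4) before and (11.5, 1.7) after.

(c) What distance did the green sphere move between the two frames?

2.2

The green sphere was near (10.4, 5.0) before and (12.1, 6.4) after, so it travelled √(1.7² + 1.4²) ≈ 2.2 units.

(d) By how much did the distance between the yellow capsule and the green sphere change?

+2.2

The distance was about 3.6 in the first image and 5.8 in the second, so they moved 2.2 units further apart.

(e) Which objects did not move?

the cyan torus and the yellow capsule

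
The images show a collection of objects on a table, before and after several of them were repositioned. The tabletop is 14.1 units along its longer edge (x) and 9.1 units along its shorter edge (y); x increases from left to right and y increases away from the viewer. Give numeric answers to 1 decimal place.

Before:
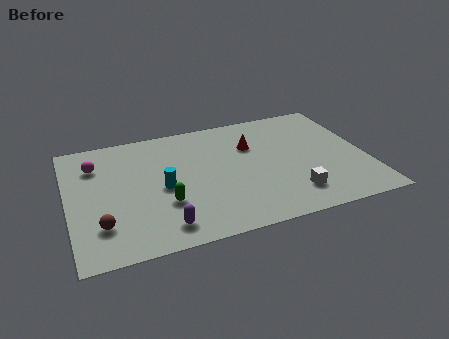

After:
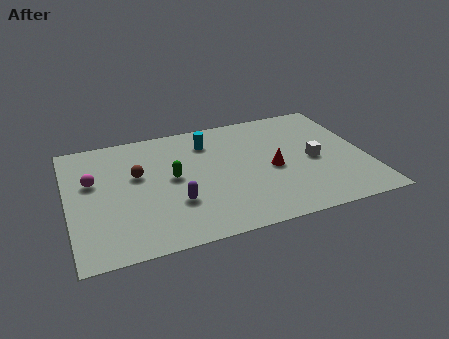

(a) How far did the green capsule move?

1.9

The green capsule was near (4.4, 3.0) before and (4.9, 4.8) after, so it travelled √(0.5² + 1.8²) ≈ 1.9 units.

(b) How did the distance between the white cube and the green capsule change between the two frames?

+0.7

Before: roughly 6.0 units apart; after: 6.7. That's 0.7 units further apart.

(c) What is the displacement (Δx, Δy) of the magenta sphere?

(-0.2, -1.2)

The magenta sphere was at about (1.4, 6.8) and moved to about (1.2, 5.6).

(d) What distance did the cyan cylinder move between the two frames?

3.8

The cyan cylinder moved from about (4.4, 4.2) to (6.8, 7.1), a distance of √(2.4² + 2.9²) ≈ 3.8.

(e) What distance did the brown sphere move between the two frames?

3.7

The brown sphere was near (1.4, 2.3) before and (3.3, 5.5) after, so it travelled √(1.9² + 3.2²) ≈ 3.7 units.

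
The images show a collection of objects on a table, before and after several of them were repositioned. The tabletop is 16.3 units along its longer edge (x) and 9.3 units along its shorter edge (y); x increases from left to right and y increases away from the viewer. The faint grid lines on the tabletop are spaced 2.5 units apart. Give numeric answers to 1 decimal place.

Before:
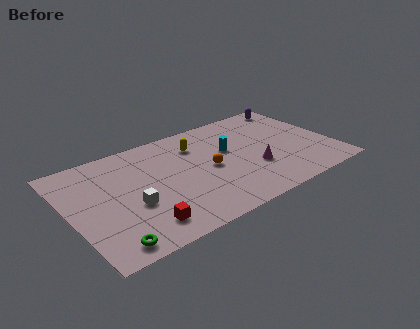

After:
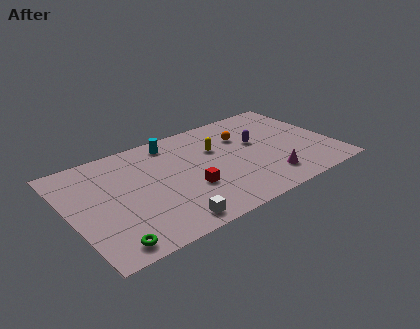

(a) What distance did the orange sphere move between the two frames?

3.2

The orange sphere moved from about (8.6, 4.5) to (11.1, 6.5), a distance of √(2.5² + 2.0²) ≈ 3.2.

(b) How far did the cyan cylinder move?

4.0

From (10.0, 5.6) to (6.8, 8.0), the cyan cylinder covered √(3.2² + 2.4²) ≈ 4.0 units.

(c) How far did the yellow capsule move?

1.4

The yellow capsule was near (8.2, 7.0) before and (9.3, 6.1) after, so it travelled √(1.1² + 0.9²) ≈ 1.4 units.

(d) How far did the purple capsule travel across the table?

4.1

From (14.9, 8.2) to (11.8, 5.5), the purple capsule covered √(3.1² + 2.7²) ≈ 4.1 units.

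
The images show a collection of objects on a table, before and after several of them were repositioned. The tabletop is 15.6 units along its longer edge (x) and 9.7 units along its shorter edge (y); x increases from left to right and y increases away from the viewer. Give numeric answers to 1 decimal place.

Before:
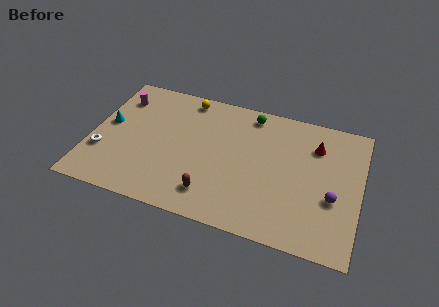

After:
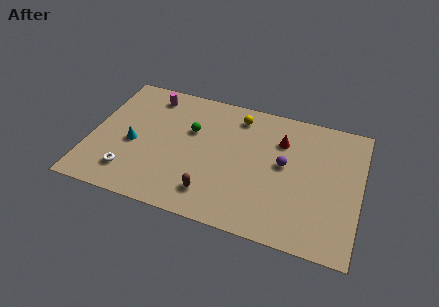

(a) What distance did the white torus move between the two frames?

2.0

The white torus was near (0.8, 3.1) before and (2.5, 2.0) after, so it travelled √(1.7² + 1.1²) ≈ 2.0 units.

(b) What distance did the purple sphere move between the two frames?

3.3

From (14.1, 3.7) to (11.2, 5.3), the purple sphere covered √(2.9² + 1.6²) ≈ 3.3 units.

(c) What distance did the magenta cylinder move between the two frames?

1.9

The magenta cylinder was near (1.3, 7.5) before and (3.1, 8.2) after, so it travelled √(1.8² + 0.7²) ≈ 1.9 units.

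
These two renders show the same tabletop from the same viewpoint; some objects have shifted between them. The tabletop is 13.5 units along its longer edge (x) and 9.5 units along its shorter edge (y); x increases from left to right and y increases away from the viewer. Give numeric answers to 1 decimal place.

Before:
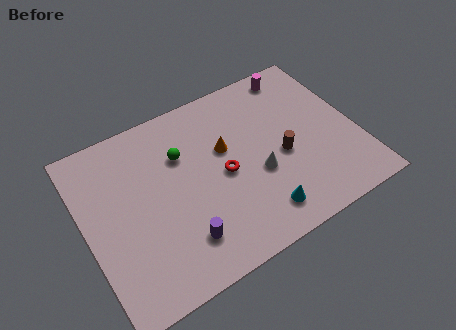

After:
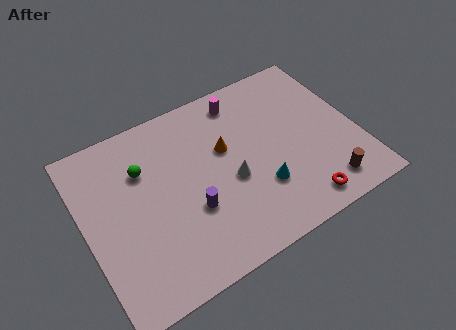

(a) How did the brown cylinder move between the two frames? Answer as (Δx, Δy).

(1.7, -2.6)

From the two frames, the brown cylinder sits at roughly (9.7, 4.1) before and (11.4, 1.5) after.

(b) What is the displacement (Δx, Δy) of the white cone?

(-1.3, 0.3)

The white cone was at about (8.4, 3.7) and moved to about (7.1, 4.0).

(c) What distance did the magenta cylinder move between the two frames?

2.9

The magenta cylinder was near (11.2, 8.4) before and (8.3, 8.1) after, so it travelled √(2.9² + 0.3²) ≈ 2.9 units.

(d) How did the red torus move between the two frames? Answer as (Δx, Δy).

(3.3, -3.3)

The red torus was at about (6.8, 4.5) and moved to about (10.1, 1.2).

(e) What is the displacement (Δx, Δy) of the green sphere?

(-1.9, 0.1)

The green sphere was at about (5.0, 6.5) and moved to about (3.1, 6.6).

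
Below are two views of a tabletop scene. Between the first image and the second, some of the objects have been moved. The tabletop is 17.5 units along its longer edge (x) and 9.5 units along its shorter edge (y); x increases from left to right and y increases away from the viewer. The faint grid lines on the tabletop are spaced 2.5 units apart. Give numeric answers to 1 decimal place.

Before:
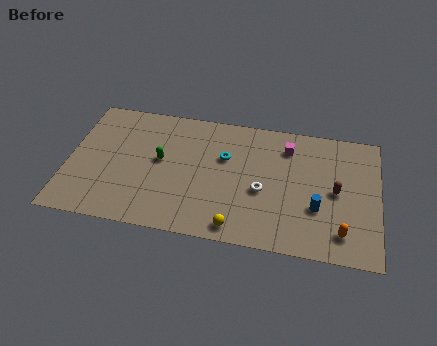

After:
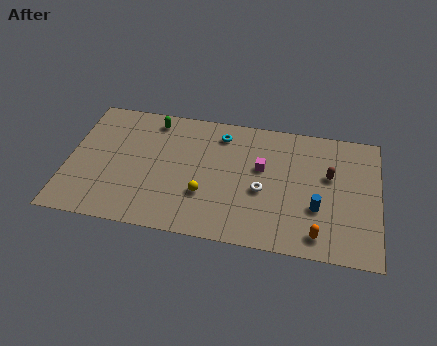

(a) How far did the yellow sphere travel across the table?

2.8

The yellow sphere was near (9.7, 1.1) before and (7.8, 3.1) after, so it travelled √(1.9² + 2.0²) ≈ 2.8 units.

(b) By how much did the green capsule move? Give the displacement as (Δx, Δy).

(-0.6, 3.0)

The green capsule was at about (5.2, 5.2) and moved to about (4.6, 8.2).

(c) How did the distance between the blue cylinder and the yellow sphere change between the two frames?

+1.4

The distance was about 4.9 in the first image and 6.3 in the second, so they moved 1.4 units further apart.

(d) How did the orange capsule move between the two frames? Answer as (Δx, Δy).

(-1.3, -0.4)

From the two frames, the orange capsule sits at roughly (15.5, 1.8) before and (14.2, 1.4) after.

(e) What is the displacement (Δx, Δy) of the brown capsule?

(-0.4, 1.1)

From the two frames, the brown capsule sits at roughly (15.1, 4.7) before and (14.7, 5.8) after.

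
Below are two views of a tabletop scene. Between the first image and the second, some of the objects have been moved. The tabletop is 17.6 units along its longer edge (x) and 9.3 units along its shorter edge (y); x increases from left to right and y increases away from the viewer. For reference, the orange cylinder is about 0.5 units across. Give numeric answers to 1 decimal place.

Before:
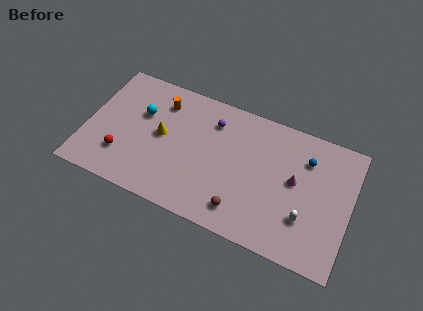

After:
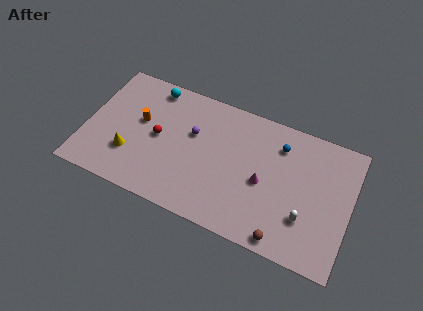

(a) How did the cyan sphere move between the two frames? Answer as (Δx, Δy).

(0.5, 2.2)

The cyan sphere started near (3.5, 6.0) and ended near (4.0, 8.2).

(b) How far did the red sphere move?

3.1

From (2.6, 2.5) to (4.8, 4.7), the red sphere covered √(2.2² + 2.2²) ≈ 3.1 units.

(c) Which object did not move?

the white capsule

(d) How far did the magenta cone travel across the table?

2.2

The magenta cone moved from about (13.9, 5.1) to (11.9, 4.2), a distance of √(2.0² + 0.9²) ≈ 2.2.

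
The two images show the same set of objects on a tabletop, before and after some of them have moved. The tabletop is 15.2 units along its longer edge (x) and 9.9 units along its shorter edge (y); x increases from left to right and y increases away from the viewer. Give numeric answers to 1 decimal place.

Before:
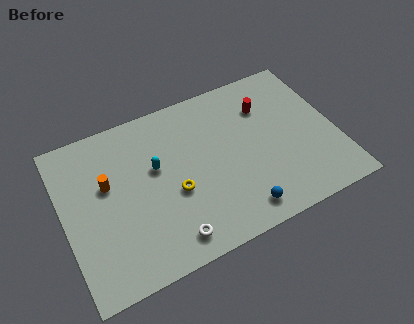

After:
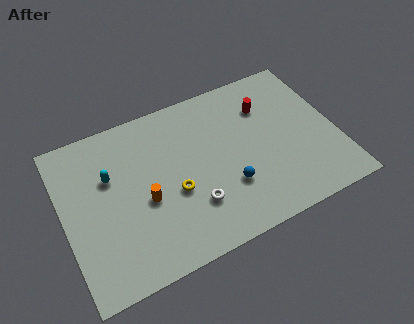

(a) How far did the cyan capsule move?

2.5

From (5.2, 5.9) to (2.7, 6.4), the cyan capsule covered √(2.5² + 0.5²) ≈ 2.5 units.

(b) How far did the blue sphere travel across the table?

1.7

The blue sphere moved from about (9.3, 1.4) to (8.9, 3.1), a distance of √(0.4² + 1.7²) ≈ 1.7.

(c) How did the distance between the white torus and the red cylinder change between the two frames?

-2.1

The distance was about 8.5 in the first image and 6.4 in the second, so they moved 2.1 units closer together.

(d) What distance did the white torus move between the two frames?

2.1

The white torus moved from about (5.4, 1.4) to (6.9, 2.8), a distance of √(1.5² + 1.4²) ≈ 2.1.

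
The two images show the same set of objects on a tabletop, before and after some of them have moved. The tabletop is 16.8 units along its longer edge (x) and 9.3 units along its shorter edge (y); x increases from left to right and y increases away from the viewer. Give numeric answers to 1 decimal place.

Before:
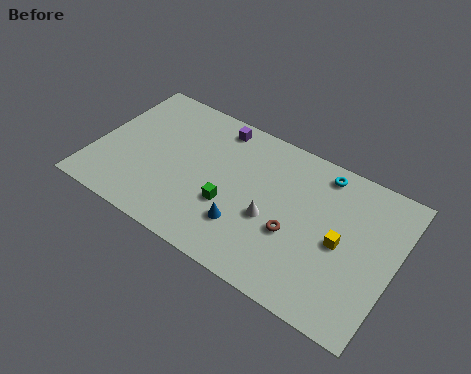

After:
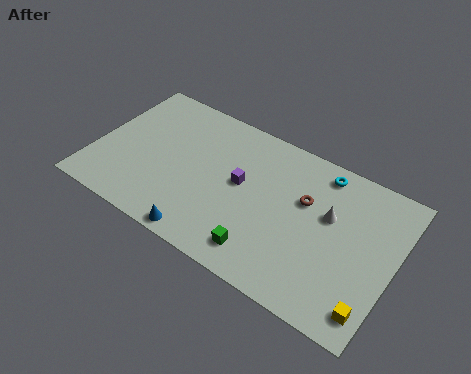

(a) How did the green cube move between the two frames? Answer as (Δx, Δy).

(2.2, -1.8)

From the two frames, the green cube sits at roughly (7.8, 3.4) before and (10.0, 1.6) after.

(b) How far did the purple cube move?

3.6

The purple cube was near (6.3, 8.1) before and (8.2, 5.1) after, so it travelled √(1.9² + 3.0²) ≈ 3.6 units.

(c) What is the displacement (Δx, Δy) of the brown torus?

(0.3, 2.3)

The brown torus started near (11.4, 3.6) and ended near (11.7, 5.9).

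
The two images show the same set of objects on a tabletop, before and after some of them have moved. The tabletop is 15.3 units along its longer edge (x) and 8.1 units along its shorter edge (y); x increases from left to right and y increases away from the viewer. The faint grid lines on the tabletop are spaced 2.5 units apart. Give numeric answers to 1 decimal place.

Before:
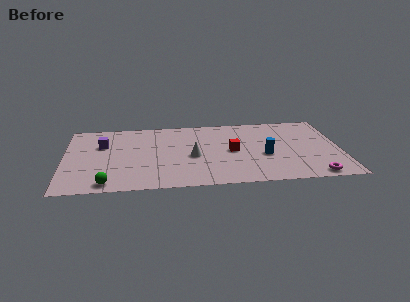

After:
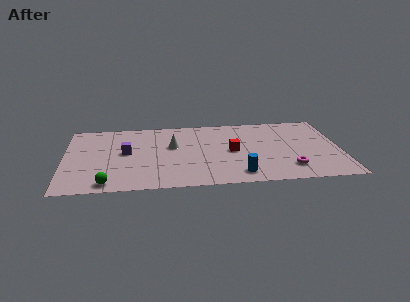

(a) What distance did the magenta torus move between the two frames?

1.6

The magenta torus moved from about (13.7, 0.8) to (12.4, 1.8), a distance of √(1.3² + 1.0²) ≈ 1.6.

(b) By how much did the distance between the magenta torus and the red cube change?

-1.6

The distance was about 5.4 in the first image and 3.8 in the second, so they moved 1.6 units closer together.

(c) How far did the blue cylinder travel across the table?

2.5

The blue cylinder moved from about (11.1, 3.3) to (9.6, 1.3), a distance of √(1.5² + 2.0²) ≈ 2.5.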